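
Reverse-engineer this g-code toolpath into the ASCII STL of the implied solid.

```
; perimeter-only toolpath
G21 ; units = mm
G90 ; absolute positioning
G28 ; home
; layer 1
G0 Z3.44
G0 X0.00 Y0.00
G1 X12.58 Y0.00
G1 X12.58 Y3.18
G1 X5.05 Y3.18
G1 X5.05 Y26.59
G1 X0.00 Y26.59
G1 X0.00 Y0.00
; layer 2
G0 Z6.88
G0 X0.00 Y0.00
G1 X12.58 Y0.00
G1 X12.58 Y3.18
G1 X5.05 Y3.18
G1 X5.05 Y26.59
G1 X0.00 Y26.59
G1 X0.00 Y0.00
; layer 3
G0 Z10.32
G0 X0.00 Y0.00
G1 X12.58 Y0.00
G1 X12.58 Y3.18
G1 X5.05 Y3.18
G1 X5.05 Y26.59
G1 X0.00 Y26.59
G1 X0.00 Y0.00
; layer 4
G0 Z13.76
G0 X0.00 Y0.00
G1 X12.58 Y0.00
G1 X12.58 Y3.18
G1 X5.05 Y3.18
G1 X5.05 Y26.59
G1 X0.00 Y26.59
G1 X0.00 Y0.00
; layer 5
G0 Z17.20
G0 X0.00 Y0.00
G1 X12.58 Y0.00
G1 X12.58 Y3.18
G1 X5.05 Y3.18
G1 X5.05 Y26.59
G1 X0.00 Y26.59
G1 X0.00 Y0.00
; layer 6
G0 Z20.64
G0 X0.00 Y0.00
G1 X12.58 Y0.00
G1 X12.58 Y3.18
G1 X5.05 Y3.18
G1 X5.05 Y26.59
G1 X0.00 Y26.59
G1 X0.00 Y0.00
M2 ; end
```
solid part
  facet normal 0.0000 0.0000 -1.0000
    outer loop
      vertex 12.58 3.18 0.00
      vertex 12.58 0.00 0.00
      vertex 0.00 0.00 0.00
    endloop
  endfacet
  facet normal 0.0000 0.0000 -1.0000
    outer loop
      vertex 5.05 3.18 0.00
      vertex 12.58 3.18 0.00
      vertex 0.00 0.00 0.00
    endloop
  endfacet
  facet normal 0.0000 0.0000 -1.0000
    outer loop
      vertex 5.05 26.59 0.00
      vertex 5.05 3.18 0.00
      vertex 0.00 0.00 0.00
    endloop
  endfacet
  facet normal 0.0000 0.0000 -1.0000
    outer loop
      vertex 0.00 26.59 0.00
      vertex 5.05 26.59 0.00
      vertex 0.00 0.00 0.00
    endloop
  endfacet
  facet normal 0.0000 0.0000 1.0000
    outer loop
      vertex 0.00 0.00 20.64
      vertex 12.58 0.00 20.64
      vertex 12.58 3.18 20.64
    endloop
  endfacet
  facet normal 0.0000 0.0000 1.0000
    outer loop
      vertex 0.00 0.00 20.64
      vertex 12.58 3.18 20.64
      vertex 5.05 3.18 20.64
    endloop
  endfacet
  facet normal 0.0000 0.0000 1.0000
    outer loop
      vertex 0.00 0.00 20.64
      vertex 5.05 3.18 20.64
      vertex 5.05 26.59 20.64
    endloop
  endfacet
  facet normal 0.0000 0.0000 1.0000
    outer loop
      vertex 0.00 0.00 20.64
      vertex 5.05 26.59 20.64
      vertex 0.00 26.59 20.64
    endloop
  endfacet
  facet normal 0.0000 -1.0000 0.0000
    outer loop
      vertex 0.00 0.00 0.00
      vertex 12.58 0.00 0.00
      vertex 12.58 0.00 20.64
    endloop
  endfacet
  facet normal 0.0000 -1.0000 0.0000
    outer loop
      vertex 0.00 0.00 0.00
      vertex 12.58 0.00 20.64
      vertex 0.00 0.00 20.64
    endloop
  endfacet
  facet normal 1.0000 0.0000 0.0000
    outer loop
      vertex 12.58 0.00 0.00
      vertex 12.58 3.18 0.00
      vertex 12.58 3.18 20.64
    endloop
  endfacet
  facet normal 1.0000 0.0000 0.0000
    outer loop
      vertex 12.58 0.00 0.00
      vertex 12.58 3.18 20.64
      vertex 12.58 0.00 20.64
    endloop
  endfacet
  facet normal 0.0000 1.0000 0.0000
    outer loop
      vertex 12.58 3.18 0.00
      vertex 5.05 3.18 0.00
      vertex 5.05 3.18 20.64
    endloop
  endfacet
  facet normal 0.0000 1.0000 0.0000
    outer loop
      vertex 12.58 3.18 0.00
      vertex 5.05 3.18 20.64
      vertex 12.58 3.18 20.64
    endloop
  endfacet
  facet normal 1.0000 0.0000 0.0000
    outer loop
      vertex 5.05 3.18 0.00
      vertex 5.05 26.59 0.00
      vertex 5.05 26.59 20.64
    endloop
  endfacet
  facet normal 1.0000 0.0000 0.0000
    outer loop
      vertex 5.05 3.18 0.00
      vertex 5.05 26.59 20.64
      vertex 5.05 3.18 20.64
    endloop
  endfacet
  facet normal 0.0000 1.0000 0.0000
    outer loop
      vertex 5.05 26.59 0.00
      vertex 0.00 26.59 0.00
      vertex 0.00 26.59 20.64
    endloop
  endfacet
  facet normal 0.0000 1.0000 0.0000
    outer loop
      vertex 5.05 26.59 0.00
      vertex 0.00 26.59 20.64
      vertex 5.05 26.59 20.64
    endloop
  endfacet
  facet normal -1.0000 0.0000 0.0000
    outer loop
      vertex 0.00 26.59 0.00
      vertex 0.00 0.00 0.00
      vertex 0.00 0.00 20.64
    endloop
  endfacet
  facet normal -1.0000 0.0000 0.0000
    outer loop
      vertex 0.00 26.59 0.00
      vertex 0.00 0.00 20.64
      vertex 0.00 26.59 20.64
    endloop
  endfacet
endsolid part

The G0 Z moves step by Δz≈3.44 mm. Every layer's G1 loop is the same polygon, so the solid is a straight extrusion of it from z=0 to z≈20.6. Closing with flat bottom and top caps and triangulating gives 20 facets — an L-shaped prism: outer 12.6 × 26.6 mm, arm thicknesses ≈ 3.18 mm (horizontal) and 5.05 mm (vertical), extruded 20.6 mm in z.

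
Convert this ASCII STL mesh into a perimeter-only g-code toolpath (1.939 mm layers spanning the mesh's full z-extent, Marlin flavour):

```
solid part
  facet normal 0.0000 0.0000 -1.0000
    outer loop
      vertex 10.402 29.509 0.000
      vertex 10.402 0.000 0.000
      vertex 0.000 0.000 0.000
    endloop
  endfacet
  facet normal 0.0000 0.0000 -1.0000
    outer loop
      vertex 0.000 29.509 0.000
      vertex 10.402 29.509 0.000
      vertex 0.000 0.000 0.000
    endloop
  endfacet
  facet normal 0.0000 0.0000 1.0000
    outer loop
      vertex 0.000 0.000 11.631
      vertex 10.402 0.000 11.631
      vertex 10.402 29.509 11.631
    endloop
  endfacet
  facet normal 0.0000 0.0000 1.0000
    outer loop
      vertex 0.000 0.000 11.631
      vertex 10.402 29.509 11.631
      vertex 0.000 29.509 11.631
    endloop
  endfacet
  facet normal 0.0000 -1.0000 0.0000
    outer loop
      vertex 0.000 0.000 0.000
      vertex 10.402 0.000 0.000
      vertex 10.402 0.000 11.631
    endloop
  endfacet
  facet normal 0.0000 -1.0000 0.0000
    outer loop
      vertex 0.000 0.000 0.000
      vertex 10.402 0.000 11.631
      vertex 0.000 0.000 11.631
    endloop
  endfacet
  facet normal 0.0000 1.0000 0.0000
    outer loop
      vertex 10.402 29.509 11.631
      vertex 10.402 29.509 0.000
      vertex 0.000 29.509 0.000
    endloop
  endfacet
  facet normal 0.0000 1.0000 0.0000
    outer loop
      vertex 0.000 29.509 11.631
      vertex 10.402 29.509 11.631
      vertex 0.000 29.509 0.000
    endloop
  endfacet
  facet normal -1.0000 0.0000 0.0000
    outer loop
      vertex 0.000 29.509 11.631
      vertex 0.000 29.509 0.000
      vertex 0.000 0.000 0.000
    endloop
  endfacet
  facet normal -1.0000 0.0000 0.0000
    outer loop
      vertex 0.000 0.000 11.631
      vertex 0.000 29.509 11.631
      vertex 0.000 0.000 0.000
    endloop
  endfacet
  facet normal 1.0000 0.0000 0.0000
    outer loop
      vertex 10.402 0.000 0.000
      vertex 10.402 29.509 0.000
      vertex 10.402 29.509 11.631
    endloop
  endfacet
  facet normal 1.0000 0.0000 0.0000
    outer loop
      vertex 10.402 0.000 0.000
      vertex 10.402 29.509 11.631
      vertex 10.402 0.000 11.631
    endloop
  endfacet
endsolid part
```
; perimeter-only toolpath
G21 ; units = mm
G90 ; absolute positioning
G28 ; home
; layer 1
G0 Z1.939
G0 X0.000 Y0.000
G1 X10.402 Y0.000
G1 X10.402 Y29.509
G1 X0.000 Y29.509
G1 X0.000 Y0.000
; layer 2
G0 Z3.877
G0 X0.000 Y0.000
G1 X10.402 Y0.000
G1 X10.402 Y29.509
G1 X0.000 Y29.509
G1 X0.000 Y0.000
; layer 3
G0 Z5.816
G0 X0.000 Y0.000
G1 X10.402 Y0.000
G1 X10.402 Y29.509
G1 X0.000 Y29.509
G1 X0.000 Y0.000
; layer 4
G0 Z7.754
G0 X0.000 Y0.000
G1 X10.402 Y0.000
G1 X10.402 Y29.509
G1 X0.000 Y29.509
G1 X0.000 Y0.000
; layer 5
G0 Z9.693
G0 X0.000 Y0.000
G1 X10.402 Y0.000
G1 X10.402 Y29.509
G1 X0.000 Y29.509
G1 X0.000 Y0.000
; layer 6
G0 Z11.631
G0 X0.000 Y0.000
G1 X10.402 Y0.000
G1 X10.402 Y29.509
G1 X0.000 Y29.509
G1 X0.000 Y0.000
M2 ; end

The solid is a rectangular box, roughly 10.4 × 29.5 mm footprint and 11.6 mm tall. Slicing at Δz = 1.939 mm — 6 equal slices spanning the solid's height, so layer i sits at z = i·h/6 — gives 6 non-empty perimeters. Each is a 4-segment closed polygon; G0 lifts to the layer z and rapids to the start vertex, then G1 traces the edges.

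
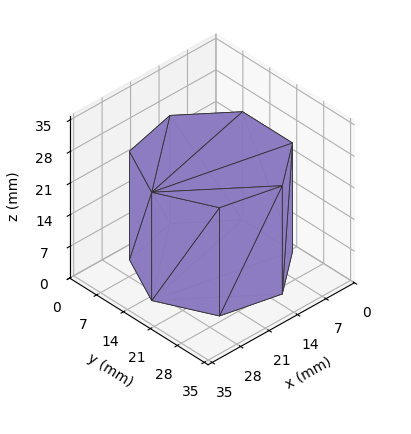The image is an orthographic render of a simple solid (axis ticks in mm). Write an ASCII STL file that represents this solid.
Reading the render: the shape is a regular 7-sided prism (a cylinder approximated with 7 flat sides), circumscribed radius ≈ 15 mm, height ≈ 24 mm (dimensions read to the nearest mm from the axis ticks). For the STL, each face is triangulated and given an outward normal.

solid part
  facet normal 0.0000 0.0000 -1.0000
    outer loop
      vertex 11.7 29.6 0.0
      vertex 24.4 26.7 0.0
      vertex 30.0 15.0 0.0
    endloop
  endfacet
  facet normal 0.0000 0.0000 -1.0000
    outer loop
      vertex 1.5 21.5 0.0
      vertex 11.7 29.6 0.0
      vertex 30.0 15.0 0.0
    endloop
  endfacet
  facet normal 0.0000 0.0000 -1.0000
    outer loop
      vertex 1.5 8.5 0.0
      vertex 1.5 21.5 0.0
      vertex 30.0 15.0 0.0
    endloop
  endfacet
  facet normal 0.0000 0.0000 -1.0000
    outer loop
      vertex 11.7 0.4 0.0
      vertex 1.5 8.5 0.0
      vertex 30.0 15.0 0.0
    endloop
  endfacet
  facet normal 0.0000 0.0000 -1.0000
    outer loop
      vertex 24.4 3.3 0.0
      vertex 11.7 0.4 0.0
      vertex 30.0 15.0 0.0
    endloop
  endfacet
  facet normal 0.0000 0.0000 1.0000
    outer loop
      vertex 30.0 15.0 24.0
      vertex 24.4 26.7 24.0
      vertex 11.7 29.6 24.0
    endloop
  endfacet
  facet normal 0.0000 0.0000 1.0000
    outer loop
      vertex 30.0 15.0 24.0
      vertex 11.7 29.6 24.0
      vertex 1.5 21.5 24.0
    endloop
  endfacet
  facet normal 0.0000 0.0000 1.0000
    outer loop
      vertex 30.0 15.0 24.0
      vertex 1.5 21.5 24.0
      vertex 1.5 8.5 24.0
    endloop
  endfacet
  facet normal 0.0000 0.0000 1.0000
    outer loop
      vertex 30.0 15.0 24.0
      vertex 1.5 8.5 24.0
      vertex 11.7 0.4 24.0
    endloop
  endfacet
  facet normal 0.0000 0.0000 1.0000
    outer loop
      vertex 30.0 15.0 24.0
      vertex 11.7 0.4 24.0
      vertex 24.4 3.3 24.0
    endloop
  endfacet
  facet normal 0.9020 0.4317 0.0000
    outer loop
      vertex 30.0 15.0 0.0
      vertex 24.4 26.7 0.0
      vertex 24.4 26.7 24.0
    endloop
  endfacet
  facet normal 0.9020 0.4317 0.0000
    outer loop
      vertex 30.0 15.0 0.0
      vertex 24.4 26.7 24.0
      vertex 30.0 15.0 24.0
    endloop
  endfacet
  facet normal 0.2226 0.9749 0.0000
    outer loop
      vertex 24.4 26.7 0.0
      vertex 11.7 29.6 0.0
      vertex 11.7 29.6 24.0
    endloop
  endfacet
  facet normal 0.2226 0.9749 0.0000
    outer loop
      vertex 24.4 26.7 0.0
      vertex 11.7 29.6 24.0
      vertex 24.4 26.7 24.0
    endloop
  endfacet
  facet normal -0.6219 0.7831 0.0000
    outer loop
      vertex 11.7 29.6 0.0
      vertex 1.5 21.5 0.0
      vertex 1.5 21.5 24.0
    endloop
  endfacet
  facet normal -0.6219 0.7831 0.0000
    outer loop
      vertex 11.7 29.6 0.0
      vertex 1.5 21.5 24.0
      vertex 11.7 29.6 24.0
    endloop
  endfacet
  facet normal -1.0000 0.0000 0.0000
    outer loop
      vertex 1.5 21.5 0.0
      vertex 1.5 8.5 0.0
      vertex 1.5 8.5 24.0
    endloop
  endfacet
  facet normal -1.0000 0.0000 0.0000
    outer loop
      vertex 1.5 21.5 0.0
      vertex 1.5 8.5 24.0
      vertex 1.5 21.5 24.0
    endloop
  endfacet
  facet normal -0.6219 -0.7831 0.0000
    outer loop
      vertex 1.5 8.5 0.0
      vertex 11.7 0.4 0.0
      vertex 11.7 0.4 24.0
    endloop
  endfacet
  facet normal -0.6219 -0.7831 0.0000
    outer loop
      vertex 1.5 8.5 0.0
      vertex 11.7 0.4 24.0
      vertex 1.5 8.5 24.0
    endloop
  endfacet
  facet normal 0.2226 -0.9749 0.0000
    outer loop
      vertex 11.7 0.4 0.0
      vertex 24.4 3.3 0.0
      vertex 24.4 3.3 24.0
    endloop
  endfacet
  facet normal 0.2226 -0.9749 0.0000
    outer loop
      vertex 11.7 0.4 0.0
      vertex 24.4 3.3 24.0
      vertex 11.7 0.4 24.0
    endloop
  endfacet
  facet normal 0.9020 -0.4317 0.0000
    outer loop
      vertex 24.4 3.3 0.0
      vertex 30.0 15.0 0.0
      vertex 30.0 15.0 24.0
    endloop
  endfacet
  facet normal 0.9020 -0.4317 0.0000
    outer loop
      vertex 24.4 3.3 0.0
      vertex 30.0 15.0 24.0
      vertex 24.4 3.3 24.0
    endloop
  endfacet
endsolid part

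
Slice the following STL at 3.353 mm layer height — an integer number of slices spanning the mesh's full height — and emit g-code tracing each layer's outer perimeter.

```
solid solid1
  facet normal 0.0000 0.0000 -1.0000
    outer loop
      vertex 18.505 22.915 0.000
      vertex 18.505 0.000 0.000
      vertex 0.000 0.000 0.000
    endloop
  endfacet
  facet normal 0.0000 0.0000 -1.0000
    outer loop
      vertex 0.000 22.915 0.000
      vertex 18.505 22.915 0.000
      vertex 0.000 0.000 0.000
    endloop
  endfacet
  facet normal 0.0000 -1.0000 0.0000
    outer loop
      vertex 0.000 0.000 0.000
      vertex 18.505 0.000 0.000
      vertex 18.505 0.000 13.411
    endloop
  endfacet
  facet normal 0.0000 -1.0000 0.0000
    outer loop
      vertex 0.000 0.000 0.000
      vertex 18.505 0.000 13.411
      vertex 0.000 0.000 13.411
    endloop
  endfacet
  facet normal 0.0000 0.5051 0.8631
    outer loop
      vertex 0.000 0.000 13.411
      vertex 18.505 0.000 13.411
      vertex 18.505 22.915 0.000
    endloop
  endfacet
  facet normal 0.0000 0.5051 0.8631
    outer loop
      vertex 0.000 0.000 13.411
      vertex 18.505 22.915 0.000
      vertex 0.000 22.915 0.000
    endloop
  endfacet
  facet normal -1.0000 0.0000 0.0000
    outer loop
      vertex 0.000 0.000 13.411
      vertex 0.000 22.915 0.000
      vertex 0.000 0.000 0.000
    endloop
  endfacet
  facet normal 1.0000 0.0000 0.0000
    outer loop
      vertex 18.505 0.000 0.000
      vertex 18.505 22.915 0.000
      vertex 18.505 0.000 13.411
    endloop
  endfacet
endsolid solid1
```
; perimeter-only toolpath
G21 ; units = mm
G90 ; absolute positioning
G28 ; home
; layer 1
G0 Z3.353
G0 X0.000 Y0.000
G1 X18.505 Y0.000
G1 X18.505 Y17.186
G1 X0.000 Y17.186
G1 X0.000 Y0.000
; layer 2
G0 Z6.705
G0 X0.000 Y0.000
G1 X18.505 Y0.000
G1 X18.505 Y11.457
G1 X0.000 Y11.457
G1 X0.000 Y0.000
; layer 3
G0 Z10.058
G0 X0.000 Y0.000
G1 X18.505 Y0.000
G1 X18.505 Y5.729
G1 X0.000 Y5.729
G1 X0.000 Y0.000
M2 ; end

The solid is a wedge (ramp): 18.5 × 22.9 mm base, rising to 13.4 mm along the y=0 edge and sloping linearly to z=0 at y=22.9. Slicing at Δz = 3.353 mm — 4 equal slices spanning the solid's height, so layer i sits at z = i·h/4 — gives 3 non-empty perimeters. Each is a 4-segment closed polygon; G0 lifts to the layer z and rapids to the start vertex, then G1 traces the edges. The cross-section shrinks linearly with z (the slice at the apex is degenerate and omitted).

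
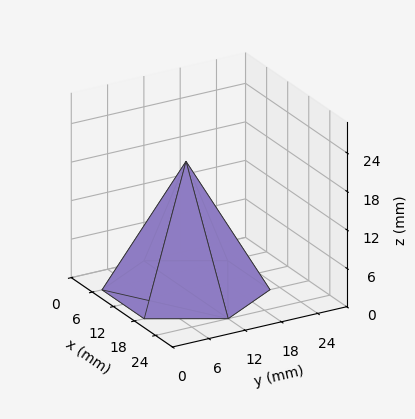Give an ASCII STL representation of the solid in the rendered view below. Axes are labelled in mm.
Reading the render: the shape is a regular 6-sided pyramid, base circumscribed radius ≈ 12 mm, apex at z ≈ 20 mm (dimensions read to the nearest mm from the axis ticks). For the STL, each face is triangulated and given an outward normal.

solid part
  facet normal 0.0000 0.0000 -1.0000
    outer loop
      vertex 6.000 22.392 0.000
      vertex 18.000 22.392 0.000
      vertex 24.000 12.000 0.000
    endloop
  endfacet
  facet normal 0.0000 0.0000 -1.0000
    outer loop
      vertex 0.000 12.000 0.000
      vertex 6.000 22.392 0.000
      vertex 24.000 12.000 0.000
    endloop
  endfacet
  facet normal 0.0000 0.0000 -1.0000
    outer loop
      vertex 6.000 1.608 0.000
      vertex 0.000 12.000 0.000
      vertex 24.000 12.000 0.000
    endloop
  endfacet
  facet normal 0.0000 0.0000 -1.0000
    outer loop
      vertex 18.000 1.608 0.000
      vertex 6.000 1.608 0.000
      vertex 24.000 12.000 0.000
    endloop
  endfacet
  facet normal 0.7685 0.4437 0.4611
    outer loop
      vertex 24.000 12.000 0.000
      vertex 18.000 22.392 0.000
      vertex 12.000 12.000 20.000
    endloop
  endfacet
  facet normal 0.0000 0.8874 0.4611
    outer loop
      vertex 18.000 22.392 0.000
      vertex 6.000 22.392 0.000
      vertex 12.000 12.000 20.000
    endloop
  endfacet
  facet normal -0.7685 0.4437 0.4611
    outer loop
      vertex 6.000 22.392 0.000
      vertex 0.000 12.000 0.000
      vertex 12.000 12.000 20.000
    endloop
  endfacet
  facet normal -0.7685 -0.4437 0.4611
    outer loop
      vertex 0.000 12.000 0.000
      vertex 6.000 1.608 0.000
      vertex 12.000 12.000 20.000
    endloop
  endfacet
  facet normal 0.0000 -0.8874 0.4611
    outer loop
      vertex 6.000 1.608 0.000
      vertex 18.000 1.608 0.000
      vertex 12.000 12.000 20.000
    endloop
  endfacet
  facet normal 0.7685 -0.4437 0.4611
    outer loop
      vertex 18.000 1.608 0.000
      vertex 24.000 12.000 0.000
      vertex 12.000 12.000 20.000
    endloop
  endfacet
endsolid part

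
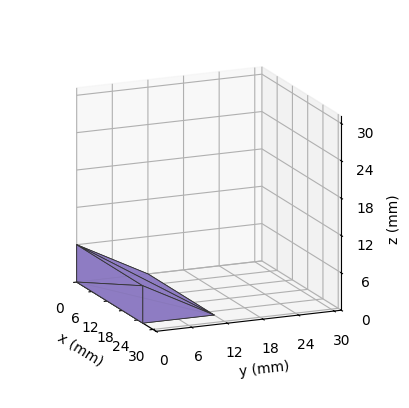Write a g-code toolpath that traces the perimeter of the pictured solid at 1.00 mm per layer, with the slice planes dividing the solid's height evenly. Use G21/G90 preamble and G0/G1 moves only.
Reading the render: the shape is a wedge (ramp): 26 × 12 mm base, rising to 6 mm along the y=0 edge and sloping linearly to z=0 at y=12 (dimensions read to the nearest mm from the axis ticks). For the g-code, the solid's height is divided into equal slices at the stated Δz and each level perimeter traced with G1 moves after a G0 lift.

; perimeter-only toolpath
G21 ; units = mm
G90 ; absolute positioning
G28 ; home
; layer 1
G0 Z1.00
G0 X0.00 Y0.00
G1 X26.00 Y0.00
G1 X26.00 Y10.00
G1 X0.00 Y10.00
G1 X0.00 Y0.00
; layer 2
G0 Z2.00
G0 X0.00 Y0.00
G1 X26.00 Y0.00
G1 X26.00 Y8.00
G1 X0.00 Y8.00
G1 X0.00 Y0.00
; layer 3
G0 Z3.00
G0 X0.00 Y0.00
G1 X26.00 Y0.00
G1 X26.00 Y6.00
G1 X0.00 Y6.00
G1 X0.00 Y0.00
; layer 4
G0 Z4.00
G0 X0.00 Y0.00
G1 X26.00 Y0.00
G1 X26.00 Y4.00
G1 X0.00 Y4.00
G1 X0.00 Y0.00
; layer 5
G0 Z5.00
G0 X0.00 Y0.00
G1 X26.00 Y0.00
G1 X26.00 Y2.00
G1 X0.00 Y2.00
G1 X0.00 Y0.00
M2 ; end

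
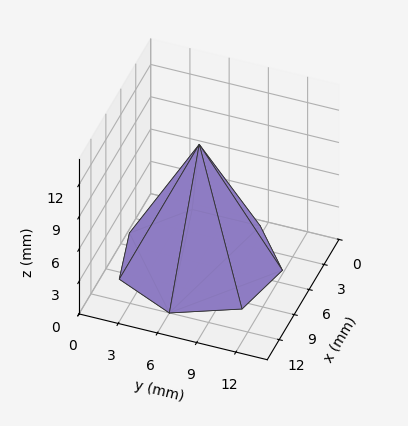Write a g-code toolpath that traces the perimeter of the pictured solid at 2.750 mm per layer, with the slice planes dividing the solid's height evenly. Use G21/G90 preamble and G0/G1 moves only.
Reading the render: the shape is a regular 7-sided pyramid, base circumscribed radius ≈ 6 mm, apex at z ≈ 11 mm (dimensions read to the nearest mm from the axis ticks). For the g-code, the solid's height is divided into equal slices at the stated Δz and each level perimeter traced with G1 moves after a G0 lift.

; perimeter-only toolpath
G21 ; units = mm
G90 ; absolute positioning
G28 ; home
; layer 1
G0 Z2.750
G0 X10.500 Y6.000
G1 X8.806 Y9.518
G1 X4.999 Y10.387
G1 X1.946 Y7.952
G1 X1.946 Y4.048
G1 X4.999 Y1.613
G1 X8.806 Y2.482
G1 X10.500 Y6.000
; layer 2
G0 Z5.500
G0 X9.000 Y6.000
G1 X7.870 Y8.346
G1 X5.332 Y8.925
G1 X3.297 Y7.301
G1 X3.297 Y4.699
G1 X5.332 Y3.075
G1 X7.870 Y3.655
G1 X9.000 Y6.000
; layer 3
G0 Z8.250
G0 X7.500 Y6.000
G1 X6.935 Y7.173
G1 X5.666 Y7.463
G1 X4.649 Y6.651
G1 X4.649 Y5.349
G1 X5.666 Y4.537
G1 X6.935 Y4.827
G1 X7.500 Y6.000
M2 ; end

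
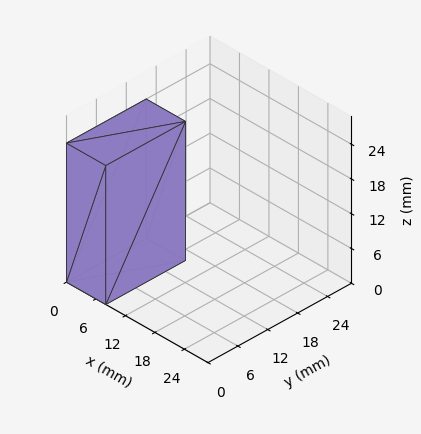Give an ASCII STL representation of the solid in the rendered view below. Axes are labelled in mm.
Reading the render: the shape is a rectangular box, roughly 8 × 16 mm footprint and 24 mm tall (dimensions read to the nearest mm from the axis ticks). For the STL, each face is triangulated and given an outward normal.

solid part
  facet normal 0.0000 0.0000 -1.0000
    outer loop
      vertex 8.000 16.000 0.000
      vertex 8.000 0.000 0.000
      vertex 0.000 0.000 0.000
    endloop
  endfacet
  facet normal 0.0000 0.0000 -1.0000
    outer loop
      vertex 0.000 16.000 0.000
      vertex 8.000 16.000 0.000
      vertex 0.000 0.000 0.000
    endloop
  endfacet
  facet normal 0.0000 0.0000 1.0000
    outer loop
      vertex 0.000 0.000 24.000
      vertex 8.000 0.000 24.000
      vertex 8.000 16.000 24.000
    endloop
  endfacet
  facet normal 0.0000 0.0000 1.0000
    outer loop
      vertex 0.000 0.000 24.000
      vertex 8.000 16.000 24.000
      vertex 0.000 16.000 24.000
    endloop
  endfacet
  facet normal 0.0000 -1.0000 0.0000
    outer loop
      vertex 0.000 0.000 0.000
      vertex 8.000 0.000 0.000
      vertex 8.000 0.000 24.000
    endloop
  endfacet
  facet normal 0.0000 -1.0000 0.0000
    outer loop
      vertex 0.000 0.000 0.000
      vertex 8.000 0.000 24.000
      vertex 0.000 0.000 24.000
    endloop
  endfacet
  facet normal 0.0000 1.0000 0.0000
    outer loop
      vertex 8.000 16.000 24.000
      vertex 8.000 16.000 0.000
      vertex 0.000 16.000 0.000
    endloop
  endfacet
  facet normal 0.0000 1.0000 0.0000
    outer loop
      vertex 0.000 16.000 24.000
      vertex 8.000 16.000 24.000
      vertex 0.000 16.000 0.000
    endloop
  endfacet
  facet normal -1.0000 0.0000 0.0000
    outer loop
      vertex 0.000 16.000 24.000
      vertex 0.000 16.000 0.000
      vertex 0.000 0.000 0.000
    endloop
  endfacet
  facet normal -1.0000 0.0000 0.0000
    outer loop
      vertex 0.000 0.000 24.000
      vertex 0.000 16.000 24.000
      vertex 0.000 0.000 0.000
    endloop
  endfacet
  facet normal 1.0000 0.0000 0.0000
    outer loop
      vertex 8.000 0.000 0.000
      vertex 8.000 16.000 0.000
      vertex 8.000 16.000 24.000
    endloop
  endfacet
  facet normal 1.0000 0.0000 0.0000
    outer loop
      vertex 8.000 0.000 0.000
      vertex 8.000 16.000 24.000
      vertex 8.000 0.000 24.000
    endloop
  endfacet
endsolid part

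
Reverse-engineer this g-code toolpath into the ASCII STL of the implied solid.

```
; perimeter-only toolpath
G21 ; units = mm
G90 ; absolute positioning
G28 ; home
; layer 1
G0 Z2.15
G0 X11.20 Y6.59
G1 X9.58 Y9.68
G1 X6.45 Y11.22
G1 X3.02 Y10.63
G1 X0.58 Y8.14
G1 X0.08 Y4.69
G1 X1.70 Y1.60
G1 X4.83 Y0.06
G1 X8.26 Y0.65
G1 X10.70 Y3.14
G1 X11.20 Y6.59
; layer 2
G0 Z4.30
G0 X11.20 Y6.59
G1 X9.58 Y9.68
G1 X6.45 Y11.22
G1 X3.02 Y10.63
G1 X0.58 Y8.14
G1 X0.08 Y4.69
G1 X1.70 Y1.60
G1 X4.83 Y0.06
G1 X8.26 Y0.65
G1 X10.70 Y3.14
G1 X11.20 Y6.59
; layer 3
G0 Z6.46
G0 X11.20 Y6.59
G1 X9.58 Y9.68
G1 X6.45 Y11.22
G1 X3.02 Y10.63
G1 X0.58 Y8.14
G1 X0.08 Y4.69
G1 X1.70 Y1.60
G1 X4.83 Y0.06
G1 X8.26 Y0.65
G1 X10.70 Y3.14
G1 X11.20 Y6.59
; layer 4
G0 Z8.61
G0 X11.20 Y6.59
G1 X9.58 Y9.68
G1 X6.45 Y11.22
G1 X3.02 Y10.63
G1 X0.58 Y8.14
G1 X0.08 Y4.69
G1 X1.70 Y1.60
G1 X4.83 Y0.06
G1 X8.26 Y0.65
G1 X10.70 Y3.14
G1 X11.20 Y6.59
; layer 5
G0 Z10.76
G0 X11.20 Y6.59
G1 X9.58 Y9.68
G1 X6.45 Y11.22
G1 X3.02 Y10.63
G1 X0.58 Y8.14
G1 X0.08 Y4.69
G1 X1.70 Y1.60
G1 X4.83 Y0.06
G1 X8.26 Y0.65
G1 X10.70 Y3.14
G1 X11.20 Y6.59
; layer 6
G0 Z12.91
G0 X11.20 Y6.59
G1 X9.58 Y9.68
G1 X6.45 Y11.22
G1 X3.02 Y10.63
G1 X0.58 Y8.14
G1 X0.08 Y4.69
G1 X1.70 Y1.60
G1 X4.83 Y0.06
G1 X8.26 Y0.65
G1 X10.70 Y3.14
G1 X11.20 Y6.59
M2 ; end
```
solid part
  facet normal 0.0000 0.0000 -1.0000
    outer loop
      vertex 6.45 11.22 0.00
      vertex 9.58 9.68 0.00
      vertex 11.20 6.59 0.00
    endloop
  endfacet
  facet normal 0.0000 0.0000 -1.0000
    outer loop
      vertex 3.02 10.63 0.00
      vertex 6.45 11.22 0.00
      vertex 11.20 6.59 0.00
    endloop
  endfacet
  facet normal 0.0000 0.0000 -1.0000
    outer loop
      vertex 0.58 8.14 0.00
      vertex 3.02 10.63 0.00
      vertex 11.20 6.59 0.00
    endloop
  endfacet
  facet normal 0.0000 0.0000 -1.0000
    outer loop
      vertex 0.08 4.69 0.00
      vertex 0.58 8.14 0.00
      vertex 11.20 6.59 0.00
    endloop
  endfacet
  facet normal 0.0000 0.0000 -1.0000
    outer loop
      vertex 1.70 1.60 0.00
      vertex 0.08 4.69 0.00
      vertex 11.20 6.59 0.00
    endloop
  endfacet
  facet normal 0.0000 0.0000 -1.0000
    outer loop
      vertex 4.83 0.06 0.00
      vertex 1.70 1.60 0.00
      vertex 11.20 6.59 0.00
    endloop
  endfacet
  facet normal 0.0000 0.0000 -1.0000
    outer loop
      vertex 8.26 0.65 0.00
      vertex 4.83 0.06 0.00
      vertex 11.20 6.59 0.00
    endloop
  endfacet
  facet normal 0.0000 0.0000 -1.0000
    outer loop
      vertex 10.70 3.14 0.00
      vertex 8.26 0.65 0.00
      vertex 11.20 6.59 0.00
    endloop
  endfacet
  facet normal 0.0000 0.0000 1.0000
    outer loop
      vertex 11.20 6.59 12.91
      vertex 9.58 9.68 12.91
      vertex 6.45 11.22 12.91
    endloop
  endfacet
  facet normal 0.0000 0.0000 1.0000
    outer loop
      vertex 11.20 6.59 12.91
      vertex 6.45 11.22 12.91
      vertex 3.02 10.63 12.91
    endloop
  endfacet
  facet normal 0.0000 0.0000 1.0000
    outer loop
      vertex 11.20 6.59 12.91
      vertex 3.02 10.63 12.91
      vertex 0.58 8.14 12.91
    endloop
  endfacet
  facet normal 0.0000 0.0000 1.0000
    outer loop
      vertex 11.20 6.59 12.91
      vertex 0.58 8.14 12.91
      vertex 0.08 4.69 12.91
    endloop
  endfacet
  facet normal 0.0000 0.0000 1.0000
    outer loop
      vertex 11.20 6.59 12.91
      vertex 0.08 4.69 12.91
      vertex 1.70 1.60 12.91
    endloop
  endfacet
  facet normal 0.0000 0.0000 1.0000
    outer loop
      vertex 11.20 6.59 12.91
      vertex 1.70 1.60 12.91
      vertex 4.83 0.06 12.91
    endloop
  endfacet
  facet normal 0.0000 0.0000 1.0000
    outer loop
      vertex 11.20 6.59 12.91
      vertex 4.83 0.06 12.91
      vertex 8.26 0.65 12.91
    endloop
  endfacet
  facet normal 0.0000 0.0000 1.0000
    outer loop
      vertex 11.20 6.59 12.91
      vertex 8.26 0.65 12.91
      vertex 10.70 3.14 12.91
    endloop
  endfacet
  facet normal 0.8857 0.4643 0.0000
    outer loop
      vertex 11.20 6.59 0.00
      vertex 9.58 9.68 0.00
      vertex 9.58 9.68 12.91
    endloop
  endfacet
  facet normal 0.8857 0.4643 0.0000
    outer loop
      vertex 11.20 6.59 0.00
      vertex 9.58 9.68 12.91
      vertex 11.20 6.59 12.91
    endloop
  endfacet
  facet normal 0.4415 0.8973 0.0000
    outer loop
      vertex 9.58 9.68 0.00
      vertex 6.45 11.22 0.00
      vertex 6.45 11.22 12.91
    endloop
  endfacet
  facet normal 0.4415 0.8973 0.0000
    outer loop
      vertex 9.58 9.68 0.00
      vertex 6.45 11.22 12.91
      vertex 9.58 9.68 12.91
    endloop
  endfacet
  facet normal -0.1695 0.9855 0.0000
    outer loop
      vertex 6.45 11.22 0.00
      vertex 3.02 10.63 0.00
      vertex 3.02 10.63 12.91
    endloop
  endfacet
  facet normal -0.1695 0.9855 0.0000
    outer loop
      vertex 6.45 11.22 0.00
      vertex 3.02 10.63 12.91
      vertex 6.45 11.22 12.91
    endloop
  endfacet
  facet normal -0.7142 0.6999 0.0000
    outer loop
      vertex 3.02 10.63 0.00
      vertex 0.58 8.14 0.00
      vertex 0.58 8.14 12.91
    endloop
  endfacet
  facet normal -0.7142 0.6999 0.0000
    outer loop
      vertex 3.02 10.63 0.00
      vertex 0.58 8.14 12.91
      vertex 3.02 10.63 12.91
    endloop
  endfacet
  facet normal -0.9897 0.1434 0.0000
    outer loop
      vertex 0.58 8.14 0.00
      vertex 0.08 4.69 0.00
      vertex 0.08 4.69 12.91
    endloop
  endfacet
  facet normal -0.9897 0.1434 0.0000
    outer loop
      vertex 0.58 8.14 0.00
      vertex 0.08 4.69 12.91
      vertex 0.58 8.14 12.91
    endloop
  endfacet
  facet normal -0.8857 -0.4643 0.0000
    outer loop
      vertex 0.08 4.69 0.00
      vertex 1.70 1.60 0.00
      vertex 1.70 1.60 12.91
    endloop
  endfacet
  facet normal -0.8857 -0.4643 0.0000
    outer loop
      vertex 0.08 4.69 0.00
      vertex 1.70 1.60 12.91
      vertex 0.08 4.69 12.91
    endloop
  endfacet
  facet normal -0.4415 -0.8973 0.0000
    outer loop
      vertex 1.70 1.60 0.00
      vertex 4.83 0.06 0.00
      vertex 4.83 0.06 12.91
    endloop
  endfacet
  facet normal -0.4415 -0.8973 0.0000
    outer loop
      vertex 1.70 1.60 0.00
      vertex 4.83 0.06 12.91
      vertex 1.70 1.60 12.91
    endloop
  endfacet
  facet normal 0.1695 -0.9855 0.0000
    outer loop
      vertex 4.83 0.06 0.00
      vertex 8.26 0.65 0.00
      vertex 8.26 0.65 12.91
    endloop
  endfacet
  facet normal 0.1695 -0.9855 0.0000
    outer loop
      vertex 4.83 0.06 0.00
      vertex 8.26 0.65 12.91
      vertex 4.83 0.06 12.91
    endloop
  endfacet
  facet normal 0.7142 -0.6999 0.0000
    outer loop
      vertex 8.26 0.65 0.00
      vertex 10.70 3.14 0.00
      vertex 10.70 3.14 12.91
    endloop
  endfacet
  facet normal 0.7142 -0.6999 0.0000
    outer loop
      vertex 8.26 0.65 0.00
      vertex 10.70 3.14 12.91
      vertex 8.26 0.65 12.91
    endloop
  endfacet
  facet normal 0.9897 -0.1434 0.0000
    outer loop
      vertex 10.70 3.14 0.00
      vertex 11.20 6.59 0.00
      vertex 11.20 6.59 12.91
    endloop
  endfacet
  facet normal 0.9897 -0.1434 0.0000
    outer loop
      vertex 10.70 3.14 0.00
      vertex 11.20 6.59 12.91
      vertex 10.70 3.14 12.91
    endloop
  endfacet
endsolid part

The G0 Z moves step by Δz≈2.15 mm. Every layer's G1 loop is the same polygon, so the solid is a straight extrusion of it from z=0 to z≈12.9. Closing with flat bottom and top caps and triangulating gives 36 facets — a regular 10-sided prism (a cylinder approximated with 10 flat sides), circumscribed radius ≈ 5.64 mm, height ≈ 12.9 mm.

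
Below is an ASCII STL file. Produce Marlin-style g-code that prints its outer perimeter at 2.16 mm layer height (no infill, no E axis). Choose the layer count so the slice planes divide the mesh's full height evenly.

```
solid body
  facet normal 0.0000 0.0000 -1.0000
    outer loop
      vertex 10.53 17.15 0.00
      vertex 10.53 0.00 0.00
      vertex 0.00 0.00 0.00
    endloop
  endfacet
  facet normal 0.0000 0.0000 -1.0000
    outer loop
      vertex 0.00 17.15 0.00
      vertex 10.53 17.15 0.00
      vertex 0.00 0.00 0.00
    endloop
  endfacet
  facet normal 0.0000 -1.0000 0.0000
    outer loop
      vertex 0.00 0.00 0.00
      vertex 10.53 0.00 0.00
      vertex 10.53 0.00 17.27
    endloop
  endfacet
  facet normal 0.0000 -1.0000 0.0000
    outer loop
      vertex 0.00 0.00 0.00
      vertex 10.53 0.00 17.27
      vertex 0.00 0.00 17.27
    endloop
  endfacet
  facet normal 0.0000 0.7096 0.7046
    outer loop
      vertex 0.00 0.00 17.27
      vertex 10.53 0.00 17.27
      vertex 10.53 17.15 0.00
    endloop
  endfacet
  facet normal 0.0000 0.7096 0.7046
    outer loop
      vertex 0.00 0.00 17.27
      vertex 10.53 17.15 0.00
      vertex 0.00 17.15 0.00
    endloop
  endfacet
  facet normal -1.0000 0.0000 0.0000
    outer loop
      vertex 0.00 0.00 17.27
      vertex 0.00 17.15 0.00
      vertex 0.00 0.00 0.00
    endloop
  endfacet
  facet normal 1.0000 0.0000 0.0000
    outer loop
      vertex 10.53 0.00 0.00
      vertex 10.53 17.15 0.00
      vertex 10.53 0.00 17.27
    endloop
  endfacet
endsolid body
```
; perimeter-only toolpath
G21 ; units = mm
G90 ; absolute positioning
G28 ; home
; layer 1
G0 Z2.16
G0 X0.00 Y0.00
G1 X10.53 Y0.00
G1 X10.53 Y15.01
G1 X0.00 Y15.01
G1 X0.00 Y0.00
; layer 2
G0 Z4.32
G0 X0.00 Y0.00
G1 X10.53 Y0.00
G1 X10.53 Y12.86
G1 X0.00 Y12.86
G1 X0.00 Y0.00
; layer 3
G0 Z6.48
G0 X0.00 Y0.00
G1 X10.53 Y0.00
G1 X10.53 Y10.72
G1 X0.00 Y10.72
G1 X0.00 Y0.00
; layer 4
G0 Z8.63
G0 X0.00 Y0.00
G1 X10.53 Y0.00
G1 X10.53 Y8.57
G1 X0.00 Y8.57
G1 X0.00 Y0.00
; layer 5
G0 Z10.79
G0 X0.00 Y0.00
G1 X10.53 Y0.00
G1 X10.53 Y6.43
G1 X0.00 Y6.43
G1 X0.00 Y0.00
; layer 6
G0 Z12.95
G0 X0.00 Y0.00
G1 X10.53 Y0.00
G1 X10.53 Y4.29
G1 X0.00 Y4.29
G1 X0.00 Y0.00
; layer 7
G0 Z15.11
G0 X0.00 Y0.00
G1 X10.53 Y0.00
G1 X10.53 Y2.14
G1 X0.00 Y2.14
G1 X0.00 Y0.00
M2 ; end

The solid is a wedge (ramp): 10.5 × 17.1 mm base, rising to 17.3 mm along the y=0 edge and sloping linearly to z=0 at y=17.1. Slicing at Δz = 2.16 mm — 8 equal slices spanning the solid's height, so layer i sits at z = i·h/8 — gives 7 non-empty perimeters. Each is a 4-segment closed polygon; G0 lifts to the layer z and rapids to the start vertex, then G1 traces the edges. The cross-section shrinks linearly with z (the slice at the apex is degenerate and omitted).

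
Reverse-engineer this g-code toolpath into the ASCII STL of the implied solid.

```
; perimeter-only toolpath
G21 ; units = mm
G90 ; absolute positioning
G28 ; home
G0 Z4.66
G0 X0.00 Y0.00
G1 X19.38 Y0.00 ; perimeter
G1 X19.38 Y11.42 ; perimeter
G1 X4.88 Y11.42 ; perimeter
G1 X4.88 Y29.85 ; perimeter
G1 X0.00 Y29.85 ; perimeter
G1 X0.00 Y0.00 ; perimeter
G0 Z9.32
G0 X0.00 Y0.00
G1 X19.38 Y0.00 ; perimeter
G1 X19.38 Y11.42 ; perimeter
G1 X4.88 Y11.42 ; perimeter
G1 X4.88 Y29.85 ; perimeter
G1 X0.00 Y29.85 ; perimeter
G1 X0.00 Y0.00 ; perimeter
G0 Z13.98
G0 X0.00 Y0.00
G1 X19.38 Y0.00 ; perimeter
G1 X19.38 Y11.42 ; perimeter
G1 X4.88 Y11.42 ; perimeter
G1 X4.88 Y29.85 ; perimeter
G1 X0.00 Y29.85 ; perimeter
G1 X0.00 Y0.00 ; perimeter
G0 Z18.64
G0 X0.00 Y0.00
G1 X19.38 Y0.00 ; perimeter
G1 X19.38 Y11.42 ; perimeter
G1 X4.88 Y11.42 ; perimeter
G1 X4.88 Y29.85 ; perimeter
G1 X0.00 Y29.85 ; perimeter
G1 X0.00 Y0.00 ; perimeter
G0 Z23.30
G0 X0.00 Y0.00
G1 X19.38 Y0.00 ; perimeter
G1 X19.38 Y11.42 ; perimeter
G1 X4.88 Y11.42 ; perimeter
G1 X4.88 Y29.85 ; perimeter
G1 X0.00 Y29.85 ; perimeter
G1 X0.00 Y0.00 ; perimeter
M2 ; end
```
solid part
  facet normal 0.0000 0.0000 -1.0000
    outer loop
      vertex 19.38 11.42 0.00
      vertex 19.38 0.00 0.00
      vertex 0.00 0.00 0.00
    endloop
  endfacet
  facet normal 0.0000 0.0000 -1.0000
    outer loop
      vertex 4.88 11.42 0.00
      vertex 19.38 11.42 0.00
      vertex 0.00 0.00 0.00
    endloop
  endfacet
  facet normal 0.0000 0.0000 -1.0000
    outer loop
      vertex 4.88 29.85 0.00
      vertex 4.88 11.42 0.00
      vertex 0.00 0.00 0.00
    endloop
  endfacet
  facet normal 0.0000 0.0000 -1.0000
    outer loop
      vertex 0.00 29.85 0.00
      vertex 4.88 29.85 0.00
      vertex 0.00 0.00 0.00
    endloop
  endfacet
  facet normal 0.0000 0.0000 1.0000
    outer loop
      vertex 0.00 0.00 23.30
      vertex 19.38 0.00 23.30
      vertex 19.38 11.42 23.30
    endloop
  endfacet
  facet normal 0.0000 0.0000 1.0000
    outer loop
      vertex 0.00 0.00 23.30
      vertex 19.38 11.42 23.30
      vertex 4.88 11.42 23.30
    endloop
  endfacet
  facet normal 0.0000 0.0000 1.0000
    outer loop
      vertex 0.00 0.00 23.30
      vertex 4.88 11.42 23.30
      vertex 4.88 29.85 23.30
    endloop
  endfacet
  facet normal 0.0000 0.0000 1.0000
    outer loop
      vertex 0.00 0.00 23.30
      vertex 4.88 29.85 23.30
      vertex 0.00 29.85 23.30
    endloop
  endfacet
  facet normal 0.0000 -1.0000 0.0000
    outer loop
      vertex 0.00 0.00 0.00
      vertex 19.38 0.00 0.00
      vertex 19.38 0.00 23.30
    endloop
  endfacet
  facet normal 0.0000 -1.0000 0.0000
    outer loop
      vertex 0.00 0.00 0.00
      vertex 19.38 0.00 23.30
      vertex 0.00 0.00 23.30
    endloop
  endfacet
  facet normal 1.0000 0.0000 0.0000
    outer loop
      vertex 19.38 0.00 0.00
      vertex 19.38 11.42 0.00
      vertex 19.38 11.42 23.30
    endloop
  endfacet
  facet normal 1.0000 0.0000 0.0000
    outer loop
      vertex 19.38 0.00 0.00
      vertex 19.38 11.42 23.30
      vertex 19.38 0.00 23.30
    endloop
  endfacet
  facet normal 0.0000 1.0000 0.0000
    outer loop
      vertex 19.38 11.42 0.00
      vertex 4.88 11.42 0.00
      vertex 4.88 11.42 23.30
    endloop
  endfacet
  facet normal 0.0000 1.0000 0.0000
    outer loop
      vertex 19.38 11.42 0.00
      vertex 4.88 11.42 23.30
      vertex 19.38 11.42 23.30
    endloop
  endfacet
  facet normal 1.0000 0.0000 0.0000
    outer loop
      vertex 4.88 11.42 0.00
      vertex 4.88 29.85 0.00
      vertex 4.88 29.85 23.30
    endloop
  endfacet
  facet normal 1.0000 0.0000 0.0000
    outer loop
      vertex 4.88 11.42 0.00
      vertex 4.88 29.85 23.30
      vertex 4.88 11.42 23.30
    endloop
  endfacet
  facet normal 0.0000 1.0000 0.0000
    outer loop
      vertex 4.88 29.85 0.00
      vertex 0.00 29.85 0.00
      vertex 0.00 29.85 23.30
    endloop
  endfacet
  facet normal 0.0000 1.0000 0.0000
    outer loop
      vertex 4.88 29.85 0.00
      vertex 0.00 29.85 23.30
      vertex 4.88 29.85 23.30
    endloop
  endfacet
  facet normal -1.0000 0.0000 0.0000
    outer loop
      vertex 0.00 29.85 0.00
      vertex 0.00 0.00 0.00
      vertex 0.00 0.00 23.30
    endloop
  endfacet
  facet normal -1.0000 0.0000 0.0000
    outer loop
      vertex 0.00 29.85 0.00
      vertex 0.00 0.00 23.30
      vertex 0.00 29.85 23.30
    endloop
  endfacet
endsolid part

The G0 Z moves step by Δz≈4.66 mm. Every layer's G1 loop is the same polygon, so the solid is a straight extrusion of it from z=0 to z≈23.3. Closing with flat bottom and top caps and triangulating gives 20 facets — an L-shaped prism: outer 19.4 × 29.9 mm, arm thicknesses ≈ 11.4 mm (horizontal) and 4.88 mm (vertical), extruded 23.3 mm in z.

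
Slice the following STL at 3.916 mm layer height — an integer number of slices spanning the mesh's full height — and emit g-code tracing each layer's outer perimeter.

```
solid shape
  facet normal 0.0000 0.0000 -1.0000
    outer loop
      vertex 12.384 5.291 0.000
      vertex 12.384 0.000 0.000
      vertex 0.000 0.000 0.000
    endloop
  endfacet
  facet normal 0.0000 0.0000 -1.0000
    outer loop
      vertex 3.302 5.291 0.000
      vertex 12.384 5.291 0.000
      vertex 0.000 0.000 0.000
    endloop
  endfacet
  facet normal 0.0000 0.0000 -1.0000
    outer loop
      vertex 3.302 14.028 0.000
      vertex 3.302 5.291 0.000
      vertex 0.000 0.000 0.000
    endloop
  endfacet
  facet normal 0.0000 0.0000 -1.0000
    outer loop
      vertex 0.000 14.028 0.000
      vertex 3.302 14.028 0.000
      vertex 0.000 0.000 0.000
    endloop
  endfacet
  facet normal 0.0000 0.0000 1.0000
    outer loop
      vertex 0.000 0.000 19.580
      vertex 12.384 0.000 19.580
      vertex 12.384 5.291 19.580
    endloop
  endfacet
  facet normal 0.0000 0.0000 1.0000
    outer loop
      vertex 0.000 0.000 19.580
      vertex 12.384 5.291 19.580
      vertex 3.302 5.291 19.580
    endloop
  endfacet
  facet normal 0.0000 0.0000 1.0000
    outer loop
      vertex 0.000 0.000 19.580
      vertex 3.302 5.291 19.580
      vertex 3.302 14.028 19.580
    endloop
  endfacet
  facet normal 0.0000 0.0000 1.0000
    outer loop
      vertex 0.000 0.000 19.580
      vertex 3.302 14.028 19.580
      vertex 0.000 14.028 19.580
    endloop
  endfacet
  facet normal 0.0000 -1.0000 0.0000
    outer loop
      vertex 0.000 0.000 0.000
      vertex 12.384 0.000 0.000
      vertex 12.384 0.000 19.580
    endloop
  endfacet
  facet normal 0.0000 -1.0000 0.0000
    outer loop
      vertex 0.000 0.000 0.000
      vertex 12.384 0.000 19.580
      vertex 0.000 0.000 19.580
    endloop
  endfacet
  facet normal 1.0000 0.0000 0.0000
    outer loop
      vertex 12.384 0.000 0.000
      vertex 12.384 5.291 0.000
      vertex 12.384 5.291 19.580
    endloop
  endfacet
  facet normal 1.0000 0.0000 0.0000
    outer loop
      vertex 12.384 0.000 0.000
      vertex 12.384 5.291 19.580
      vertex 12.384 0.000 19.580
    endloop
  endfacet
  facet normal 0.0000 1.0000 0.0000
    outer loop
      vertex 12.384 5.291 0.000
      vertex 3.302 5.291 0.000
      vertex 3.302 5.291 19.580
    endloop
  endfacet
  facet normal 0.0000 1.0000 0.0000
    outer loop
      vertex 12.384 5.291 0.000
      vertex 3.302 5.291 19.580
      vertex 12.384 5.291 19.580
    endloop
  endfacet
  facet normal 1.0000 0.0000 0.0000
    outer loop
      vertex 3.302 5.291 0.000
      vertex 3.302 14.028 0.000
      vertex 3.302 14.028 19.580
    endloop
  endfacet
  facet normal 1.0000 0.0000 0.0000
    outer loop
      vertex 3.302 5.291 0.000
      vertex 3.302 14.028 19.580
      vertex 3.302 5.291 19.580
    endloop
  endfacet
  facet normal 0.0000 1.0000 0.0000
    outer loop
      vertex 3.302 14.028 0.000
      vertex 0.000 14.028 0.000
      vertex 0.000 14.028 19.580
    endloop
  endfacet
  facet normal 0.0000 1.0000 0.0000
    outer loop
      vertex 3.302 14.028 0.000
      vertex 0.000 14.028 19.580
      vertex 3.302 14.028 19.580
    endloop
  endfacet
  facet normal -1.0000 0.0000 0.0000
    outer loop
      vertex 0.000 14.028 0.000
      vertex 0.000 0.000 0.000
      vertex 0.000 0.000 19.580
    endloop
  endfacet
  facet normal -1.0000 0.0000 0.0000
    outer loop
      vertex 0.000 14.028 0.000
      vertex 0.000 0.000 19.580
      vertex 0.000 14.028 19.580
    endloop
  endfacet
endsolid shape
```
; perimeter-only toolpath
G21 ; units = mm
G90 ; absolute positioning
G28 ; home
; layer 1
G0 Z3.916
G0 X0.000 Y0.000
G1 X12.384 Y0.000
G1 X12.384 Y5.291
G1 X3.302 Y5.291
G1 X3.302 Y14.028
G1 X0.000 Y14.028
G1 X0.000 Y0.000
; layer 2
G0 Z7.832
G0 X0.000 Y0.000
G1 X12.384 Y0.000
G1 X12.384 Y5.291
G1 X3.302 Y5.291
G1 X3.302 Y14.028
G1 X0.000 Y14.028
G1 X0.000 Y0.000
; layer 3
G0 Z11.748
G0 X0.000 Y0.000
G1 X12.384 Y0.000
G1 X12.384 Y5.291
G1 X3.302 Y5.291
G1 X3.302 Y14.028
G1 X0.000 Y14.028
G1 X0.000 Y0.000
; layer 4
G0 Z15.664
G0 X0.000 Y0.000
G1 X12.384 Y0.000
G1 X12.384 Y5.291
G1 X3.302 Y5.291
G1 X3.302 Y14.028
G1 X0.000 Y14.028
G1 X0.000 Y0.000
; layer 5
G0 Z19.580
G0 X0.000 Y0.000
G1 X12.384 Y0.000
G1 X12.384 Y5.291
G1 X3.302 Y5.291
G1 X3.302 Y14.028
G1 X0.000 Y14.028
G1 X0.000 Y0.000
M2 ; end

The solid is an L-shaped prism: outer 12.4 × 14 mm, arm thicknesses ≈ 5.29 mm (horizontal) and 3.3 mm (vertical), extruded 19.6 mm in z. Slicing at Δz = 3.916 mm — 5 equal slices spanning the solid's height, so layer i sits at z = i·h/5 — gives 5 non-empty perimeters. Each is a 6-segment closed polygon; G0 lifts to the layer z and rapids to the start vertex, then G1 traces the edges.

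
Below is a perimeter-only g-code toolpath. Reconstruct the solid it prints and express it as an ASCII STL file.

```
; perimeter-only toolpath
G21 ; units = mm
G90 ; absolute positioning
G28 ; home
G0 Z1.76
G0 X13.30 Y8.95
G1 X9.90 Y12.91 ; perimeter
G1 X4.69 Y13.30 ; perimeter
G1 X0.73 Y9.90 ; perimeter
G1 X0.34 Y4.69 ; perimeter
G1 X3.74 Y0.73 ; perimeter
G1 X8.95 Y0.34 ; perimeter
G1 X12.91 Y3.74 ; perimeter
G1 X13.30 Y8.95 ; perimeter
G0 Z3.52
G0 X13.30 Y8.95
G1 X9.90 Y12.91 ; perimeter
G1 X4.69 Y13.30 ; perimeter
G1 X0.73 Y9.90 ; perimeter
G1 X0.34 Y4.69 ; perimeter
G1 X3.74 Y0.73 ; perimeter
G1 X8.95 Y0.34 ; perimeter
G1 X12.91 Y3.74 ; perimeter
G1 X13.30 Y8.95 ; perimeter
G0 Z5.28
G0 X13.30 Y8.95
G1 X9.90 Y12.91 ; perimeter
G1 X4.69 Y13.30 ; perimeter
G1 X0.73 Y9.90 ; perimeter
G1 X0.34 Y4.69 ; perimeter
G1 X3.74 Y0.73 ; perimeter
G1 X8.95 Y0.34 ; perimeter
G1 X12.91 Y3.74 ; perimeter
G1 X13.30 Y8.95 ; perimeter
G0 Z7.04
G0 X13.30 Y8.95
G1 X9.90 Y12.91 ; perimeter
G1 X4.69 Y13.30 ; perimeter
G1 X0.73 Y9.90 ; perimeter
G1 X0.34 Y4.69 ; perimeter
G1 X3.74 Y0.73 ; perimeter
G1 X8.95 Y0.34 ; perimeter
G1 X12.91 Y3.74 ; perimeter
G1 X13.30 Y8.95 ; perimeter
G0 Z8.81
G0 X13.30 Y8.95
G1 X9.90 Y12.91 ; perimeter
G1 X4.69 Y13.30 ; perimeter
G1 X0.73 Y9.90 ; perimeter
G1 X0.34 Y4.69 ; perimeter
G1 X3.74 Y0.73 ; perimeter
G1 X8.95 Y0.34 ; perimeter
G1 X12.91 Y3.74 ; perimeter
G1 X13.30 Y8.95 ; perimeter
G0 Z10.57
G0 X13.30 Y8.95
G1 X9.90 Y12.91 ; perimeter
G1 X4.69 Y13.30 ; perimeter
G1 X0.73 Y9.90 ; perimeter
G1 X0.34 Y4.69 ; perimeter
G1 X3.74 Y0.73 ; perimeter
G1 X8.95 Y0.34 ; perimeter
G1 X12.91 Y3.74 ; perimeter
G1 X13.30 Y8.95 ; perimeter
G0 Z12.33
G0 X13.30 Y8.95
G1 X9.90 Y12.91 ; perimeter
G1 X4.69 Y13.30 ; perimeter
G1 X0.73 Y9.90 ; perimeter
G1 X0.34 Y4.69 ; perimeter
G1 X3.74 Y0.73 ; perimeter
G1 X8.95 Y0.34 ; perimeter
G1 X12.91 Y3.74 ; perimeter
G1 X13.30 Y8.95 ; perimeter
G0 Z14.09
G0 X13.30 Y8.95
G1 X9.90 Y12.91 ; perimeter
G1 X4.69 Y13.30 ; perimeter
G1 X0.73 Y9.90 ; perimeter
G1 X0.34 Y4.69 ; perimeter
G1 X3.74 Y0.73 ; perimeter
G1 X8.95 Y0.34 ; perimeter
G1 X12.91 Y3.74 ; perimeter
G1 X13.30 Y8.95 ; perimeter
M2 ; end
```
solid part
  facet normal 0.0000 0.0000 -1.0000
    outer loop
      vertex 4.69 13.30 0.00
      vertex 9.90 12.91 0.00
      vertex 13.30 8.95 0.00
    endloop
  endfacet
  facet normal 0.0000 0.0000 -1.0000
    outer loop
      vertex 0.73 9.90 0.00
      vertex 4.69 13.30 0.00
      vertex 13.30 8.95 0.00
    endloop
  endfacet
  facet normal 0.0000 0.0000 -1.0000
    outer loop
      vertex 0.34 4.69 0.00
      vertex 0.73 9.90 0.00
      vertex 13.30 8.95 0.00
    endloop
  endfacet
  facet normal 0.0000 0.0000 -1.0000
    outer loop
      vertex 3.74 0.73 0.00
      vertex 0.34 4.69 0.00
      vertex 13.30 8.95 0.00
    endloop
  endfacet
  facet normal 0.0000 0.0000 -1.0000
    outer loop
      vertex 8.95 0.34 0.00
      vertex 3.74 0.73 0.00
      vertex 13.30 8.95 0.00
    endloop
  endfacet
  facet normal 0.0000 0.0000 -1.0000
    outer loop
      vertex 12.91 3.74 0.00
      vertex 8.95 0.34 0.00
      vertex 13.30 8.95 0.00
    endloop
  endfacet
  facet normal 0.0000 0.0000 1.0000
    outer loop
      vertex 13.30 8.95 14.09
      vertex 9.90 12.91 14.09
      vertex 4.69 13.30 14.09
    endloop
  endfacet
  facet normal 0.0000 0.0000 1.0000
    outer loop
      vertex 13.30 8.95 14.09
      vertex 4.69 13.30 14.09
      vertex 0.73 9.90 14.09
    endloop
  endfacet
  facet normal 0.0000 0.0000 1.0000
    outer loop
      vertex 13.30 8.95 14.09
      vertex 0.73 9.90 14.09
      vertex 0.34 4.69 14.09
    endloop
  endfacet
  facet normal 0.0000 0.0000 1.0000
    outer loop
      vertex 13.30 8.95 14.09
      vertex 0.34 4.69 14.09
      vertex 3.74 0.73 14.09
    endloop
  endfacet
  facet normal 0.0000 0.0000 1.0000
    outer loop
      vertex 13.30 8.95 14.09
      vertex 3.74 0.73 14.09
      vertex 8.95 0.34 14.09
    endloop
  endfacet
  facet normal 0.0000 0.0000 1.0000
    outer loop
      vertex 13.30 8.95 14.09
      vertex 8.95 0.34 14.09
      vertex 12.91 3.74 14.09
    endloop
  endfacet
  facet normal 0.7587 0.6514 0.0000
    outer loop
      vertex 13.30 8.95 0.00
      vertex 9.90 12.91 0.00
      vertex 9.90 12.91 14.09
    endloop
  endfacet
  facet normal 0.7587 0.6514 0.0000
    outer loop
      vertex 13.30 8.95 0.00
      vertex 9.90 12.91 14.09
      vertex 13.30 8.95 14.09
    endloop
  endfacet
  facet normal 0.0746 0.9972 0.0000
    outer loop
      vertex 9.90 12.91 0.00
      vertex 4.69 13.30 0.00
      vertex 4.69 13.30 14.09
    endloop
  endfacet
  facet normal 0.0746 0.9972 0.0000
    outer loop
      vertex 9.90 12.91 0.00
      vertex 4.69 13.30 14.09
      vertex 9.90 12.91 14.09
    endloop
  endfacet
  facet normal -0.6514 0.7587 0.0000
    outer loop
      vertex 4.69 13.30 0.00
      vertex 0.73 9.90 0.00
      vertex 0.73 9.90 14.09
    endloop
  endfacet
  facet normal -0.6514 0.7587 0.0000
    outer loop
      vertex 4.69 13.30 0.00
      vertex 0.73 9.90 14.09
      vertex 4.69 13.30 14.09
    endloop
  endfacet
  facet normal -0.9972 0.0746 0.0000
    outer loop
      vertex 0.73 9.90 0.00
      vertex 0.34 4.69 0.00
      vertex 0.34 4.69 14.09
    endloop
  endfacet
  facet normal -0.9972 0.0746 0.0000
    outer loop
      vertex 0.73 9.90 0.00
      vertex 0.34 4.69 14.09
      vertex 0.73 9.90 14.09
    endloop
  endfacet
  facet normal -0.7587 -0.6514 0.0000
    outer loop
      vertex 0.34 4.69 0.00
      vertex 3.74 0.73 0.00
      vertex 3.74 0.73 14.09
    endloop
  endfacet
  facet normal -0.7587 -0.6514 0.0000
    outer loop
      vertex 0.34 4.69 0.00
      vertex 3.74 0.73 14.09
      vertex 0.34 4.69 14.09
    endloop
  endfacet
  facet normal -0.0746 -0.9972 0.0000
    outer loop
      vertex 3.74 0.73 0.00
      vertex 8.95 0.34 0.00
      vertex 8.95 0.34 14.09
    endloop
  endfacet
  facet normal -0.0746 -0.9972 0.0000
    outer loop
      vertex 3.74 0.73 0.00
      vertex 8.95 0.34 14.09
      vertex 3.74 0.73 14.09
    endloop
  endfacet
  facet normal 0.6514 -0.7587 0.0000
    outer loop
      vertex 8.95 0.34 0.00
      vertex 12.91 3.74 0.00
      vertex 12.91 3.74 14.09
    endloop
  endfacet
  facet normal 0.6514 -0.7587 0.0000
    outer loop
      vertex 8.95 0.34 0.00
      vertex 12.91 3.74 14.09
      vertex 8.95 0.34 14.09
    endloop
  endfacet
  facet normal 0.9972 -0.0746 0.0000
    outer loop
      vertex 12.91 3.74 0.00
      vertex 13.30 8.95 0.00
      vertex 13.30 8.95 14.09
    endloop
  endfacet
  facet normal 0.9972 -0.0746 0.0000
    outer loop
      vertex 12.91 3.74 0.00
      vertex 13.30 8.95 14.09
      vertex 12.91 3.74 14.09
    endloop
  endfacet
endsolid part

The G0 Z moves step by Δz≈1.76 mm. Every layer's G1 loop is the same polygon, so the solid is a straight extrusion of it from z=0 to z≈14.1. Closing with flat bottom and top caps and triangulating gives 28 facets — a regular 8-sided prism (a cylinder approximated with 8 flat sides), circumscribed radius ≈ 6.82 mm, height ≈ 14.1 mm.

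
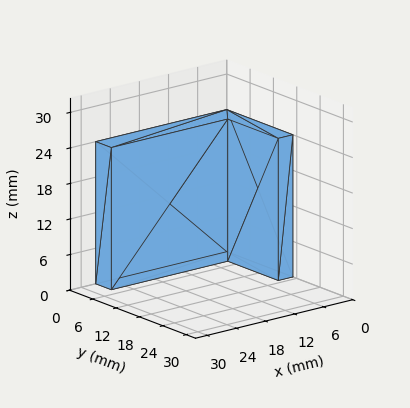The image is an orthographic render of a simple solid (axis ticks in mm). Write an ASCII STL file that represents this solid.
Reading the render: the shape is an L-shaped prism: outer 27 × 17 mm, arm thicknesses ≈ 4 mm (horizontal) and 3 mm (vertical), extruded 24 mm in z (dimensions read to the nearest mm from the axis ticks). For the STL, each face is triangulated and given an outward normal.

solid part
  facet normal 0.0000 0.0000 -1.0000
    outer loop
      vertex 27.000 4.000 0.000
      vertex 27.000 0.000 0.000
      vertex 0.000 0.000 0.000
    endloop
  endfacet
  facet normal 0.0000 0.0000 -1.0000
    outer loop
      vertex 3.000 4.000 0.000
      vertex 27.000 4.000 0.000
      vertex 0.000 0.000 0.000
    endloop
  endfacet
  facet normal 0.0000 0.0000 -1.0000
    outer loop
      vertex 3.000 17.000 0.000
      vertex 3.000 4.000 0.000
      vertex 0.000 0.000 0.000
    endloop
  endfacet
  facet normal 0.0000 0.0000 -1.0000
    outer loop
      vertex 0.000 17.000 0.000
      vertex 3.000 17.000 0.000
      vertex 0.000 0.000 0.000
    endloop
  endfacet
  facet normal 0.0000 0.0000 1.0000
    outer loop
      vertex 0.000 0.000 24.000
      vertex 27.000 0.000 24.000
      vertex 27.000 4.000 24.000
    endloop
  endfacet
  facet normal 0.0000 0.0000 1.0000
    outer loop
      vertex 0.000 0.000 24.000
      vertex 27.000 4.000 24.000
      vertex 3.000 4.000 24.000
    endloop
  endfacet
  facet normal 0.0000 0.0000 1.0000
    outer loop
      vertex 0.000 0.000 24.000
      vertex 3.000 4.000 24.000
      vertex 3.000 17.000 24.000
    endloop
  endfacet
  facet normal 0.0000 0.0000 1.0000
    outer loop
      vertex 0.000 0.000 24.000
      vertex 3.000 17.000 24.000
      vertex 0.000 17.000 24.000
    endloop
  endfacet
  facet normal 0.0000 -1.0000 0.0000
    outer loop
      vertex 0.000 0.000 0.000
      vertex 27.000 0.000 0.000
      vertex 27.000 0.000 24.000
    endloop
  endfacet
  facet normal 0.0000 -1.0000 0.0000
    outer loop
      vertex 0.000 0.000 0.000
      vertex 27.000 0.000 24.000
      vertex 0.000 0.000 24.000
    endloop
  endfacet
  facet normal 1.0000 0.0000 0.0000
    outer loop
      vertex 27.000 0.000 0.000
      vertex 27.000 4.000 0.000
      vertex 27.000 4.000 24.000
    endloop
  endfacet
  facet normal 1.0000 0.0000 0.0000
    outer loop
      vertex 27.000 0.000 0.000
      vertex 27.000 4.000 24.000
      vertex 27.000 0.000 24.000
    endloop
  endfacet
  facet normal 0.0000 1.0000 0.0000
    outer loop
      vertex 27.000 4.000 0.000
      vertex 3.000 4.000 0.000
      vertex 3.000 4.000 24.000
    endloop
  endfacet
  facet normal 0.0000 1.0000 0.0000
    outer loop
      vertex 27.000 4.000 0.000
      vertex 3.000 4.000 24.000
      vertex 27.000 4.000 24.000
    endloop
  endfacet
  facet normal 1.0000 0.0000 0.0000
    outer loop
      vertex 3.000 4.000 0.000
      vertex 3.000 17.000 0.000
      vertex 3.000 17.000 24.000
    endloop
  endfacet
  facet normal 1.0000 0.0000 0.0000
    outer loop
      vertex 3.000 4.000 0.000
      vertex 3.000 17.000 24.000
      vertex 3.000 4.000 24.000
    endloop
  endfacet
  facet normal 0.0000 1.0000 0.0000
    outer loop
      vertex 3.000 17.000 0.000
      vertex 0.000 17.000 0.000
      vertex 0.000 17.000 24.000
    endloop
  endfacet
  facet normal 0.0000 1.0000 0.0000
    outer loop
      vertex 3.000 17.000 0.000
      vertex 0.000 17.000 24.000
      vertex 3.000 17.000 24.000
    endloop
  endfacet
  facet normal -1.0000 0.0000 0.0000
    outer loop
      vertex 0.000 17.000 0.000
      vertex 0.000 0.000 0.000
      vertex 0.000 0.000 24.000
    endloop
  endfacet
  facet normal -1.0000 0.0000 0.0000
    outer loop
      vertex 0.000 17.000 0.000
      vertex 0.000 0.000 24.000
      vertex 0.000 17.000 24.000
    endloop
  endfacet
endsolid part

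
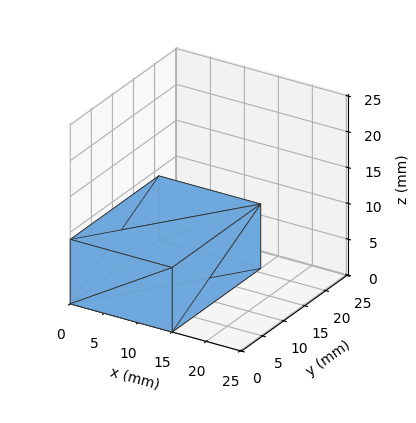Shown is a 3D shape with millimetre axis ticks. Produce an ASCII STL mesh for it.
Reading the render: the shape is a rectangular box, roughly 15 × 21 mm footprint and 9 mm tall (dimensions read to the nearest mm from the axis ticks). For the STL, each face is triangulated and given an outward normal.

solid part
  facet normal 0.0000 0.0000 -1.0000
    outer loop
      vertex 15.000 21.000 0.000
      vertex 15.000 0.000 0.000
      vertex 0.000 0.000 0.000
    endloop
  endfacet
  facet normal 0.0000 0.0000 -1.0000
    outer loop
      vertex 0.000 21.000 0.000
      vertex 15.000 21.000 0.000
      vertex 0.000 0.000 0.000
    endloop
  endfacet
  facet normal 0.0000 0.0000 1.0000
    outer loop
      vertex 0.000 0.000 9.000
      vertex 15.000 0.000 9.000
      vertex 15.000 21.000 9.000
    endloop
  endfacet
  facet normal 0.0000 0.0000 1.0000
    outer loop
      vertex 0.000 0.000 9.000
      vertex 15.000 21.000 9.000
      vertex 0.000 21.000 9.000
    endloop
  endfacet
  facet normal 0.0000 -1.0000 0.0000
    outer loop
      vertex 0.000 0.000 0.000
      vertex 15.000 0.000 0.000
      vertex 15.000 0.000 9.000
    endloop
  endfacet
  facet normal 0.0000 -1.0000 0.0000
    outer loop
      vertex 0.000 0.000 0.000
      vertex 15.000 0.000 9.000
      vertex 0.000 0.000 9.000
    endloop
  endfacet
  facet normal 0.0000 1.0000 0.0000
    outer loop
      vertex 15.000 21.000 9.000
      vertex 15.000 21.000 0.000
      vertex 0.000 21.000 0.000
    endloop
  endfacet
  facet normal 0.0000 1.0000 0.0000
    outer loop
      vertex 0.000 21.000 9.000
      vertex 15.000 21.000 9.000
      vertex 0.000 21.000 0.000
    endloop
  endfacet
  facet normal -1.0000 0.0000 0.0000
    outer loop
      vertex 0.000 21.000 9.000
      vertex 0.000 21.000 0.000
      vertex 0.000 0.000 0.000
    endloop
  endfacet
  facet normal -1.0000 0.0000 0.0000
    outer loop
      vertex 0.000 0.000 9.000
      vertex 0.000 21.000 9.000
      vertex 0.000 0.000 0.000
    endloop
  endfacet
  facet normal 1.0000 0.0000 0.0000
    outer loop
      vertex 15.000 0.000 0.000
      vertex 15.000 21.000 0.000
      vertex 15.000 21.000 9.000
    endloop
  endfacet
  facet normal 1.0000 0.0000 0.0000
    outer loop
      vertex 15.000 0.000 0.000
      vertex 15.000 21.000 9.000
      vertex 15.000 0.000 9.000
    endloop
  endfacet
endsolid part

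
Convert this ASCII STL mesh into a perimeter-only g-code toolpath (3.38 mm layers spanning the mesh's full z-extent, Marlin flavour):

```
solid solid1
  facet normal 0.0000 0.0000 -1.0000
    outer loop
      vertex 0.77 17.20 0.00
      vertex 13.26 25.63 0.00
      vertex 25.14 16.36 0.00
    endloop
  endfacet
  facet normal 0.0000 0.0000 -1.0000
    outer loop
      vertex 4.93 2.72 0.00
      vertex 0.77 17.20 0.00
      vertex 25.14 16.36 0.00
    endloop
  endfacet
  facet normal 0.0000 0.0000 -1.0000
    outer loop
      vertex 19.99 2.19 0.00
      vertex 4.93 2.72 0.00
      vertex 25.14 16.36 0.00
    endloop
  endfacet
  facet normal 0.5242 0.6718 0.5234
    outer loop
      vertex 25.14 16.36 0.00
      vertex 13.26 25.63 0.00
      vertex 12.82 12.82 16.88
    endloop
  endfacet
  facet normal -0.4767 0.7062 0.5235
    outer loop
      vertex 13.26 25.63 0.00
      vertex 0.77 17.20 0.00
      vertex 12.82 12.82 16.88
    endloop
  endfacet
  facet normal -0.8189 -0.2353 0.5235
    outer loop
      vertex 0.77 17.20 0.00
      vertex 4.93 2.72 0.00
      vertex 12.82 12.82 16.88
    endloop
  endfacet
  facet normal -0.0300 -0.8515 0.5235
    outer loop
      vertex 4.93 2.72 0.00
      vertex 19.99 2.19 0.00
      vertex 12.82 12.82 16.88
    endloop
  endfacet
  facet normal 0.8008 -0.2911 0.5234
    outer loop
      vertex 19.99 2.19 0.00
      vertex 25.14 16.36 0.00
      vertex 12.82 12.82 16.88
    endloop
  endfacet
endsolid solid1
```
; perimeter-only toolpath
G21 ; units = mm
G90 ; absolute positioning
G28 ; home
; layer 1
G0 Z3.38
G0 X22.68 Y15.65
G1 X13.17 Y23.07
G1 X3.18 Y16.32
G1 X6.51 Y4.74
G1 X18.56 Y4.32
G1 X22.68 Y15.65
; layer 2
G0 Z6.75
G0 X20.21 Y14.94
G1 X13.08 Y20.51
G1 X5.59 Y15.45
G1 X8.09 Y6.76
G1 X17.12 Y6.44
G1 X20.21 Y14.94
; layer 3
G0 Z10.13
G0 X17.75 Y14.24
G1 X13.00 Y17.94
G1 X8.00 Y14.57
G1 X9.66 Y8.78
G1 X15.69 Y8.57
G1 X17.75 Y14.24
; layer 4
G0 Z13.50
G0 X15.28 Y13.53
G1 X12.91 Y15.38
G1 X10.41 Y13.70
G1 X11.24 Y10.80
G1 X14.25 Y10.69
G1 X15.28 Y13.53
M2 ; end

The solid is a regular 5-sided pyramid, base circumscribed radius ≈ 12.8 mm, apex at z ≈ 16.9 mm. Slicing at Δz = 3.38 mm — 5 equal slices spanning the solid's height, so layer i sits at z = i·h/5 — gives 4 non-empty perimeters. Each is a 5-segment closed polygon; G0 lifts to the layer z and rapids to the start vertex, then G1 traces the edges. The cross-section shrinks linearly with z (the slice at the apex is degenerate and omitted).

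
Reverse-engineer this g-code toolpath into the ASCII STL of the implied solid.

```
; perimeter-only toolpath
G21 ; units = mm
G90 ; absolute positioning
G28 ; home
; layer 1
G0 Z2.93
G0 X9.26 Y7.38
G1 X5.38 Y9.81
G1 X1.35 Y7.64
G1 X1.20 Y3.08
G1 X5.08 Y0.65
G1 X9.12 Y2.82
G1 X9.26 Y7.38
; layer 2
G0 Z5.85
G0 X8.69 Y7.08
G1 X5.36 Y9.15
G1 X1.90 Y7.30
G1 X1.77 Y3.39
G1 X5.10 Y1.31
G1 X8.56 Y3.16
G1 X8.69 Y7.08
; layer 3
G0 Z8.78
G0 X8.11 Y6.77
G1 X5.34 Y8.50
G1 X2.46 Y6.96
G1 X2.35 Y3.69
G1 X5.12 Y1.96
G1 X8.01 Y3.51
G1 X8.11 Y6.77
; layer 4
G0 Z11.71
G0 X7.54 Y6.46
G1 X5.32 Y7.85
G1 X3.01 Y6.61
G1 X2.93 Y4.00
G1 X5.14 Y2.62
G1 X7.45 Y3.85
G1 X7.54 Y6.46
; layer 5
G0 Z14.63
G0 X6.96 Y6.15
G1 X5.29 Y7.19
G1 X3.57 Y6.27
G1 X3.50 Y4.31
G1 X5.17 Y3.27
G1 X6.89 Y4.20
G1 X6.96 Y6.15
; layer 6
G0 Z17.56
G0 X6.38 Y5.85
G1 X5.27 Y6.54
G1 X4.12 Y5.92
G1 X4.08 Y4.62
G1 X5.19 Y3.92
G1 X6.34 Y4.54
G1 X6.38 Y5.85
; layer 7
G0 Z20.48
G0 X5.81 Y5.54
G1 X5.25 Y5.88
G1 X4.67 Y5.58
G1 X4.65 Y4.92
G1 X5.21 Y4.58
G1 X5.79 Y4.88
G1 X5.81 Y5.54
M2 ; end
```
solid part
  facet normal 0.0000 0.0000 -1.0000
    outer loop
      vertex 0.79 7.99 0.00
      vertex 5.40 10.46 0.00
      vertex 9.84 7.69 0.00
    endloop
  endfacet
  facet normal 0.0000 0.0000 -1.0000
    outer loop
      vertex 0.62 2.77 0.00
      vertex 0.79 7.99 0.00
      vertex 9.84 7.69 0.00
    endloop
  endfacet
  facet normal 0.0000 0.0000 -1.0000
    outer loop
      vertex 5.06 0.00 0.00
      vertex 0.62 2.77 0.00
      vertex 9.84 7.69 0.00
    endloop
  endfacet
  facet normal 0.0000 0.0000 -1.0000
    outer loop
      vertex 9.67 2.47 0.00
      vertex 5.06 0.00 0.00
      vertex 9.84 7.69 0.00
    endloop
  endfacet
  facet normal 0.5197 0.8330 0.1899
    outer loop
      vertex 9.84 7.69 0.00
      vertex 5.40 10.46 0.00
      vertex 5.23 5.23 23.41
    endloop
  endfacet
  facet normal -0.4637 0.8654 0.1900
    outer loop
      vertex 5.40 10.46 0.00
      vertex 0.79 7.99 0.00
      vertex 5.23 5.23 23.41
    endloop
  endfacet
  facet normal -0.9813 0.0320 0.1899
    outer loop
      vertex 0.79 7.99 0.00
      vertex 0.62 2.77 0.00
      vertex 5.23 5.23 23.41
    endloop
  endfacet
  facet normal -0.5197 -0.8330 0.1899
    outer loop
      vertex 0.62 2.77 0.00
      vertex 5.06 0.00 0.00
      vertex 5.23 5.23 23.41
    endloop
  endfacet
  facet normal 0.4637 -0.8654 0.1900
    outer loop
      vertex 5.06 0.00 0.00
      vertex 9.67 2.47 0.00
      vertex 5.23 5.23 23.41
    endloop
  endfacet
  facet normal 0.9813 -0.0320 0.1899
    outer loop
      vertex 9.67 2.47 0.00
      vertex 9.84 7.69 0.00
      vertex 5.23 5.23 23.41
    endloop
  endfacet
endsolid part

The G0 Z moves step by Δz≈2.93 mm. The G1 loops shrink linearly with z, so the solid tapers from its base footprint up to z≈23.4. Closing with a flat bottom cap and the tapered top and triangulating gives 10 facets — a regular 6-sided pyramid, base circumscribed radius ≈ 5.23 mm, apex at z ≈ 23.4 mm.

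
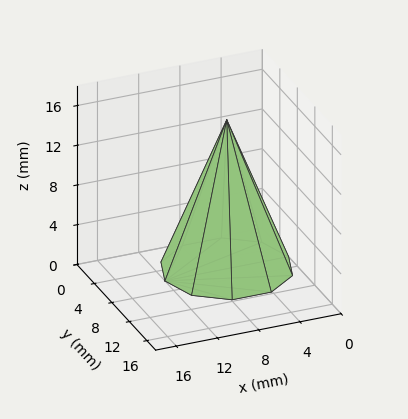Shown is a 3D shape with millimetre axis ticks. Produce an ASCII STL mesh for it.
Reading the render: the shape is a regular 10-sided pyramid, base circumscribed radius ≈ 6 mm, apex at z ≈ 15 mm (dimensions read to the nearest mm from the axis ticks). For the STL, each face is triangulated and given an outward normal.

solid part
  facet normal 0.0000 0.0000 -1.0000
    outer loop
      vertex 7.9 11.7 0.0
      vertex 10.9 9.5 0.0
      vertex 12.0 6.0 0.0
    endloop
  endfacet
  facet normal 0.0000 0.0000 -1.0000
    outer loop
      vertex 4.1 11.7 0.0
      vertex 7.9 11.7 0.0
      vertex 12.0 6.0 0.0
    endloop
  endfacet
  facet normal 0.0000 0.0000 -1.0000
    outer loop
      vertex 1.1 9.5 0.0
      vertex 4.1 11.7 0.0
      vertex 12.0 6.0 0.0
    endloop
  endfacet
  facet normal 0.0000 0.0000 -1.0000
    outer loop
      vertex 0.0 6.0 0.0
      vertex 1.1 9.5 0.0
      vertex 12.0 6.0 0.0
    endloop
  endfacet
  facet normal 0.0000 0.0000 -1.0000
    outer loop
      vertex 1.1 2.5 0.0
      vertex 0.0 6.0 0.0
      vertex 12.0 6.0 0.0
    endloop
  endfacet
  facet normal 0.0000 0.0000 -1.0000
    outer loop
      vertex 4.1 0.3 0.0
      vertex 1.1 2.5 0.0
      vertex 12.0 6.0 0.0
    endloop
  endfacet
  facet normal 0.0000 0.0000 -1.0000
    outer loop
      vertex 7.9 0.3 0.0
      vertex 4.1 0.3 0.0
      vertex 12.0 6.0 0.0
    endloop
  endfacet
  facet normal 0.0000 0.0000 -1.0000
    outer loop
      vertex 10.9 2.5 0.0
      vertex 7.9 0.3 0.0
      vertex 12.0 6.0 0.0
    endloop
  endfacet
  facet normal 0.8913 0.2801 0.3565
    outer loop
      vertex 12.0 6.0 0.0
      vertex 10.9 9.5 0.0
      vertex 6.0 6.0 15.0
    endloop
  endfacet
  facet normal 0.5526 0.7535 0.3563
    outer loop
      vertex 10.9 9.5 0.0
      vertex 7.9 11.7 0.0
      vertex 6.0 6.0 15.0
    endloop
  endfacet
  facet normal 0.0000 0.9348 0.3552
    outer loop
      vertex 7.9 11.7 0.0
      vertex 4.1 11.7 0.0
      vertex 6.0 6.0 15.0
    endloop
  endfacet
  facet normal -0.5526 0.7535 0.3563
    outer loop
      vertex 4.1 11.7 0.0
      vertex 1.1 9.5 0.0
      vertex 6.0 6.0 15.0
    endloop
  endfacet
  facet normal -0.8913 0.2801 0.3565
    outer loop
      vertex 1.1 9.5 0.0
      vertex 0.0 6.0 0.0
      vertex 6.0 6.0 15.0
    endloop
  endfacet
  facet normal -0.8913 -0.2801 0.3565
    outer loop
      vertex 0.0 6.0 0.0
      vertex 1.1 2.5 0.0
      vertex 6.0 6.0 15.0
    endloop
  endfacet
  facet normal -0.5526 -0.7535 0.3563
    outer loop
      vertex 1.1 2.5 0.0
      vertex 4.1 0.3 0.0
      vertex 6.0 6.0 15.0
    endloop
  endfacet
  facet normal 0.0000 -0.9348 0.3552
    outer loop
      vertex 4.1 0.3 0.0
      vertex 7.9 0.3 0.0
      vertex 6.0 6.0 15.0
    endloop
  endfacet
  facet normal 0.5526 -0.7535 0.3563
    outer loop
      vertex 7.9 0.3 0.0
      vertex 10.9 2.5 0.0
      vertex 6.0 6.0 15.0
    endloop
  endfacet
  facet normal 0.8913 -0.2801 0.3565
    outer loop
      vertex 10.9 2.5 0.0
      vertex 12.0 6.0 0.0
      vertex 6.0 6.0 15.0
    endloop
  endfacet
endsolid part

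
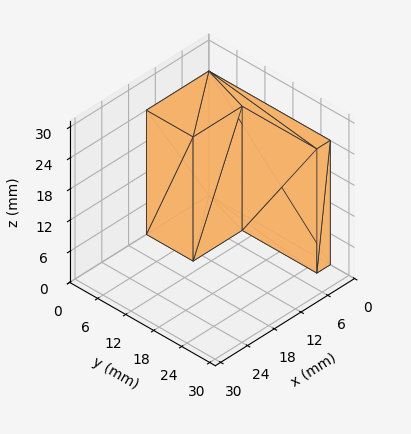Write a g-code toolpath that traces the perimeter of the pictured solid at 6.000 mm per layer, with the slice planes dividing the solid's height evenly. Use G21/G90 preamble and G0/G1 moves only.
Reading the render: the shape is an L-shaped prism: outer 14 × 26 mm, arm thicknesses ≈ 10 mm (horizontal) and 3 mm (vertical), extruded 24 mm in z (dimensions read to the nearest mm from the axis ticks). For the g-code, the solid's height is divided into equal slices at the stated Δz and each level perimeter traced with G1 moves after a G0 lift.

; perimeter-only toolpath
G21 ; units = mm
G90 ; absolute positioning
G28 ; home
; layer 1
G0 Z6.000
G0 X0.000 Y0.000
G1 X14.000 Y0.000
G1 X14.000 Y10.000
G1 X3.000 Y10.000
G1 X3.000 Y26.000
G1 X0.000 Y26.000
G1 X0.000 Y0.000
; layer 2
G0 Z12.000
G0 X0.000 Y0.000
G1 X14.000 Y0.000
G1 X14.000 Y10.000
G1 X3.000 Y10.000
G1 X3.000 Y26.000
G1 X0.000 Y26.000
G1 X0.000 Y0.000
; layer 3
G0 Z18.000
G0 X0.000 Y0.000
G1 X14.000 Y0.000
G1 X14.000 Y10.000
G1 X3.000 Y10.000
G1 X3.000 Y26.000
G1 X0.000 Y26.000
G1 X0.000 Y0.000
; layer 4
G0 Z24.000
G0 X0.000 Y0.000
G1 X14.000 Y0.000
G1 X14.000 Y10.000
G1 X3.000 Y10.000
G1 X3.000 Y26.000
G1 X0.000 Y26.000
G1 X0.000 Y0.000
M2 ; end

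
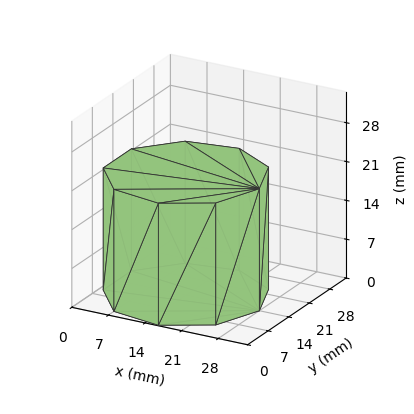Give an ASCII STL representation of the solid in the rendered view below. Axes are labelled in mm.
Reading the render: the shape is a regular 9-sided prism (a cylinder approximated with 9 flat sides), circumscribed radius ≈ 14 mm, height ≈ 22 mm (dimensions read to the nearest mm from the axis ticks). For the STL, each face is triangulated and given an outward normal.

solid part
  facet normal 0.0000 0.0000 -1.0000
    outer loop
      vertex 16.43 27.79 0.00
      vertex 24.72 23.00 0.00
      vertex 28.00 14.00 0.00
    endloop
  endfacet
  facet normal 0.0000 0.0000 -1.0000
    outer loop
      vertex 7.00 26.12 0.00
      vertex 16.43 27.79 0.00
      vertex 28.00 14.00 0.00
    endloop
  endfacet
  facet normal 0.0000 0.0000 -1.0000
    outer loop
      vertex 0.84 18.79 0.00
      vertex 7.00 26.12 0.00
      vertex 28.00 14.00 0.00
    endloop
  endfacet
  facet normal 0.0000 0.0000 -1.0000
    outer loop
      vertex 0.84 9.21 0.00
      vertex 0.84 18.79 0.00
      vertex 28.00 14.00 0.00
    endloop
  endfacet
  facet normal 0.0000 0.0000 -1.0000
    outer loop
      vertex 7.00 1.88 0.00
      vertex 0.84 9.21 0.00
      vertex 28.00 14.00 0.00
    endloop
  endfacet
  facet normal 0.0000 0.0000 -1.0000
    outer loop
      vertex 16.43 0.21 0.00
      vertex 7.00 1.88 0.00
      vertex 28.00 14.00 0.00
    endloop
  endfacet
  facet normal 0.0000 0.0000 -1.0000
    outer loop
      vertex 24.72 5.00 0.00
      vertex 16.43 0.21 0.00
      vertex 28.00 14.00 0.00
    endloop
  endfacet
  facet normal 0.0000 0.0000 1.0000
    outer loop
      vertex 28.00 14.00 22.00
      vertex 24.72 23.00 22.00
      vertex 16.43 27.79 22.00
    endloop
  endfacet
  facet normal 0.0000 0.0000 1.0000
    outer loop
      vertex 28.00 14.00 22.00
      vertex 16.43 27.79 22.00
      vertex 7.00 26.12 22.00
    endloop
  endfacet
  facet normal 0.0000 0.0000 1.0000
    outer loop
      vertex 28.00 14.00 22.00
      vertex 7.00 26.12 22.00
      vertex 0.84 18.79 22.00
    endloop
  endfacet
  facet normal 0.0000 0.0000 1.0000
    outer loop
      vertex 28.00 14.00 22.00
      vertex 0.84 18.79 22.00
      vertex 0.84 9.21 22.00
    endloop
  endfacet
  facet normal 0.0000 0.0000 1.0000
    outer loop
      vertex 28.00 14.00 22.00
      vertex 0.84 9.21 22.00
      vertex 7.00 1.88 22.00
    endloop
  endfacet
  facet normal 0.0000 0.0000 1.0000
    outer loop
      vertex 28.00 14.00 22.00
      vertex 7.00 1.88 22.00
      vertex 16.43 0.21 22.00
    endloop
  endfacet
  facet normal 0.0000 0.0000 1.0000
    outer loop
      vertex 28.00 14.00 22.00
      vertex 16.43 0.21 22.00
      vertex 24.72 5.00 22.00
    endloop
  endfacet
  facet normal 0.9395 0.3424 0.0000
    outer loop
      vertex 28.00 14.00 0.00
      vertex 24.72 23.00 0.00
      vertex 24.72 23.00 22.00
    endloop
  endfacet
  facet normal 0.9395 0.3424 0.0000
    outer loop
      vertex 28.00 14.00 0.00
      vertex 24.72 23.00 22.00
      vertex 28.00 14.00 22.00
    endloop
  endfacet
  facet normal 0.5003 0.8659 0.0000
    outer loop
      vertex 24.72 23.00 0.00
      vertex 16.43 27.79 0.00
      vertex 16.43 27.79 22.00
    endloop
  endfacet
  facet normal 0.5003 0.8659 0.0000
    outer loop
      vertex 24.72 23.00 0.00
      vertex 16.43 27.79 22.00
      vertex 24.72 23.00 22.00
    endloop
  endfacet
  facet normal -0.1744 0.9847 0.0000
    outer loop
      vertex 16.43 27.79 0.00
      vertex 7.00 26.12 0.00
      vertex 7.00 26.12 22.00
    endloop
  endfacet
  facet normal -0.1744 0.9847 0.0000
    outer loop
      vertex 16.43 27.79 0.00
      vertex 7.00 26.12 22.00
      vertex 16.43 27.79 22.00
    endloop
  endfacet
  facet normal -0.7656 0.6434 0.0000
    outer loop
      vertex 7.00 26.12 0.00
      vertex 0.84 18.79 0.00
      vertex 0.84 18.79 22.00
    endloop
  endfacet
  facet normal -0.7656 0.6434 0.0000
    outer loop
      vertex 7.00 26.12 0.00
      vertex 0.84 18.79 22.00
      vertex 7.00 26.12 22.00
    endloop
  endfacet
  facet normal -1.0000 0.0000 0.0000
    outer loop
      vertex 0.84 18.79 0.00
      vertex 0.84 9.21 0.00
      vertex 0.84 9.21 22.00
    endloop
  endfacet
  facet normal -1.0000 0.0000 0.0000
    outer loop
      vertex 0.84 18.79 0.00
      vertex 0.84 9.21 22.00
      vertex 0.84 18.79 22.00
    endloop
  endfacet
  facet normal -0.7656 -0.6434 0.0000
    outer loop
      vertex 0.84 9.21 0.00
      vertex 7.00 1.88 0.00
      vertex 7.00 1.88 22.00
    endloop
  endfacet
  facet normal -0.7656 -0.6434 0.0000
    outer loop
      vertex 0.84 9.21 0.00
      vertex 7.00 1.88 22.00
      vertex 0.84 9.21 22.00
    endloop
  endfacet
  facet normal -0.1744 -0.9847 0.0000
    outer loop
      vertex 7.00 1.88 0.00
      vertex 16.43 0.21 0.00
      vertex 16.43 0.21 22.00
    endloop
  endfacet
  facet normal -0.1744 -0.9847 0.0000
    outer loop
      vertex 7.00 1.88 0.00
      vertex 16.43 0.21 22.00
      vertex 7.00 1.88 22.00
    endloop
  endfacet
  facet normal 0.5003 -0.8659 0.0000
    outer loop
      vertex 16.43 0.21 0.00
      vertex 24.72 5.00 0.00
      vertex 24.72 5.00 22.00
    endloop
  endfacet
  facet normal 0.5003 -0.8659 0.0000
    outer loop
      vertex 16.43 0.21 0.00
      vertex 24.72 5.00 22.00
      vertex 16.43 0.21 22.00
    endloop
  endfacet
  facet normal 0.9395 -0.3424 0.0000
    outer loop
      vertex 24.72 5.00 0.00
      vertex 28.00 14.00 0.00
      vertex 28.00 14.00 22.00
    endloop
  endfacet
  facet normal 0.9395 -0.3424 0.0000
    outer loop
      vertex 24.72 5.00 0.00
      vertex 28.00 14.00 22.00
      vertex 24.72 5.00 22.00
    endloop
  endfacet
endsolid part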